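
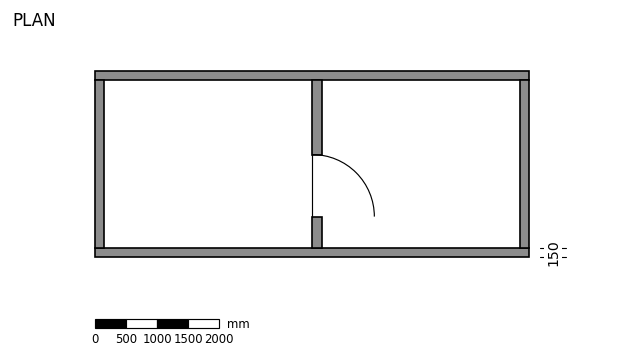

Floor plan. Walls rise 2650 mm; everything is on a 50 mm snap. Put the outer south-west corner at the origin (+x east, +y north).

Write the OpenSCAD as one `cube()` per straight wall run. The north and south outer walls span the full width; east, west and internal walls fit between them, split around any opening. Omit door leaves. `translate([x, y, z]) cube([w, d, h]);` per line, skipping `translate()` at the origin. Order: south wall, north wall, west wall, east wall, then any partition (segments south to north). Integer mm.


cube([7000, 150, 2650]);
translate([0, 2850, 0]) cube([7000, 150, 2650]);
translate([0, 150, 0]) cube([150, 2700, 2650]);
translate([6850, 150, 0]) cube([150, 2700, 2650]);
translate([3500, 150, 0]) cube([150, 500, 2650]);
translate([3500, 1650, 0]) cube([150, 1200, 2650]);


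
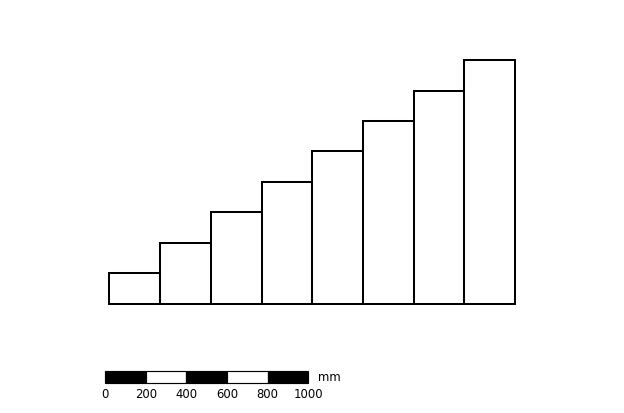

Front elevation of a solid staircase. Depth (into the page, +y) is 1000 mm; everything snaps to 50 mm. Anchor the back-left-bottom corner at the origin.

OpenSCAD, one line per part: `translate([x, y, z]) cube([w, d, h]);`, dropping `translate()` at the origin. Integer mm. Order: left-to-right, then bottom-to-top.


cube([250, 1000, 150]);
translate([250, 0, 0]) cube([250, 1000, 300]);
translate([500, 0, 0]) cube([250, 1000, 450]);
translate([750, 0, 0]) cube([250, 1000, 600]);
translate([1000, 0, 0]) cube([250, 1000, 750]);
translate([1250, 0, 0]) cube([250, 1000, 900]);
translate([1500, 0, 0]) cube([250, 1000, 1050]);
translate([1750, 0, 0]) cube([250, 1000, 1200]);


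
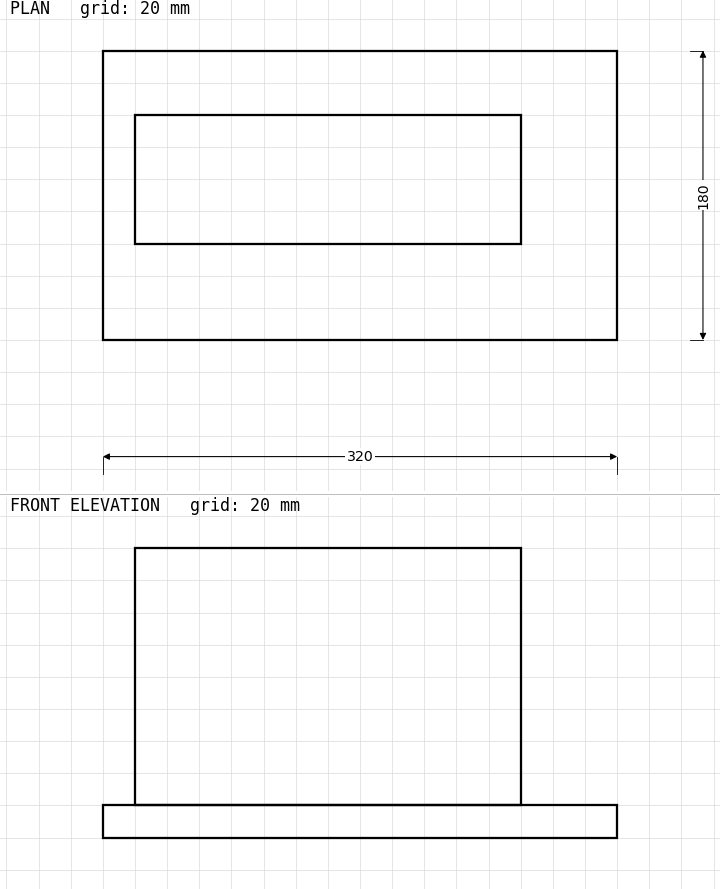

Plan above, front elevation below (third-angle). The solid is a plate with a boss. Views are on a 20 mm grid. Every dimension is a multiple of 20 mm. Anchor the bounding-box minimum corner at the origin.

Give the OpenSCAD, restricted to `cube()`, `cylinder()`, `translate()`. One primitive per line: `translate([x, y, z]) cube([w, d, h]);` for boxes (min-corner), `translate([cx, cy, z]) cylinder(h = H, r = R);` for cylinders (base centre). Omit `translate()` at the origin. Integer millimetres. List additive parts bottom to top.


cube([320, 180, 20]);
translate([20, 60, 20]) cube([240, 80, 160]);


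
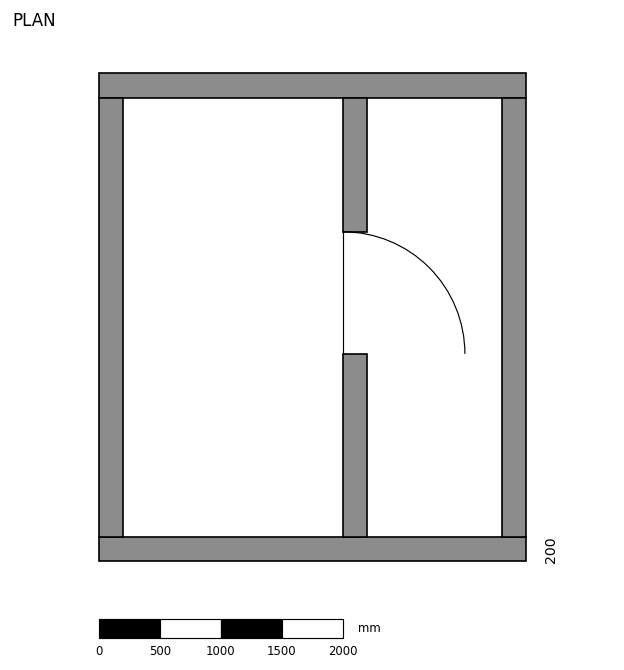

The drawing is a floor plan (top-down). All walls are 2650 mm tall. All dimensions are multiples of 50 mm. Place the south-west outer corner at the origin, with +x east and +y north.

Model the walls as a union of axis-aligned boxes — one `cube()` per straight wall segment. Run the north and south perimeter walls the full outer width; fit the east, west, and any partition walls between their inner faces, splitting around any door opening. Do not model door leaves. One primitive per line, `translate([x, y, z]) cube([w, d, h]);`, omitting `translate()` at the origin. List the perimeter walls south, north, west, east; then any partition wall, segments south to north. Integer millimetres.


cube([3500, 200, 2650]);
translate([0, 3800, 0]) cube([3500, 200, 2650]);
translate([0, 200, 0]) cube([200, 3600, 2650]);
translate([3300, 200, 0]) cube([200, 3600, 2650]);
translate([2000, 200, 0]) cube([200, 1500, 2650]);
translate([2000, 2700, 0]) cube([200, 1100, 2650]);


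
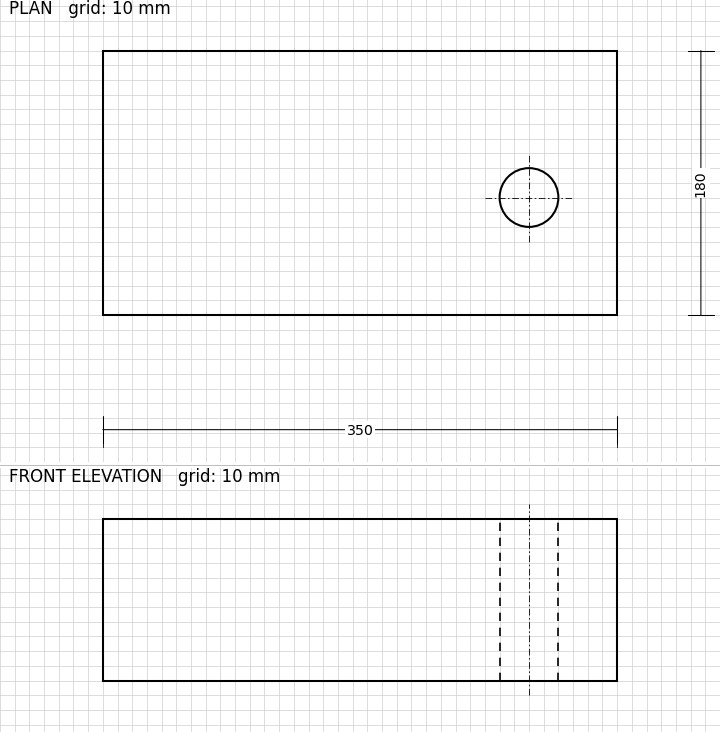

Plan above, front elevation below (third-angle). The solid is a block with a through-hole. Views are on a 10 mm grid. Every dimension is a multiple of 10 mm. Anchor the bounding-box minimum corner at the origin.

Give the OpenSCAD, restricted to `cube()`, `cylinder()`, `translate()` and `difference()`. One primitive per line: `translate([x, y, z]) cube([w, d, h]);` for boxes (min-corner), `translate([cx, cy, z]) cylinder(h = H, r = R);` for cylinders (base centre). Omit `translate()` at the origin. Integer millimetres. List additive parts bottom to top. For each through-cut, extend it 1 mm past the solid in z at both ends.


difference() {
  cube([350, 180, 110]);
  translate([290, 80, -1]) cylinder(h = 112, r = 20);
}


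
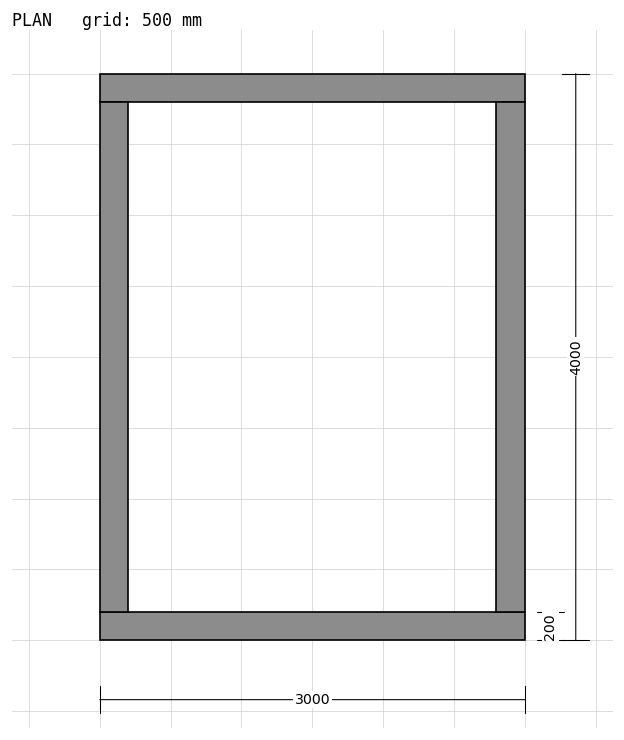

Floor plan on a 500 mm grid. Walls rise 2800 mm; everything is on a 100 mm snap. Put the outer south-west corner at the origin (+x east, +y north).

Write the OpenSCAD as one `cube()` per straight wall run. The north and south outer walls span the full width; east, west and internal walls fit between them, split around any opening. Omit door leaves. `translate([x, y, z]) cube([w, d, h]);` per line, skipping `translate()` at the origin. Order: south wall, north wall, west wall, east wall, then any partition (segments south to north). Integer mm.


cube([3000, 200, 2800]);
translate([0, 3800, 0]) cube([3000, 200, 2800]);
translate([0, 200, 0]) cube([200, 3600, 2800]);
translate([2800, 200, 0]) cube([200, 3600, 2800]);


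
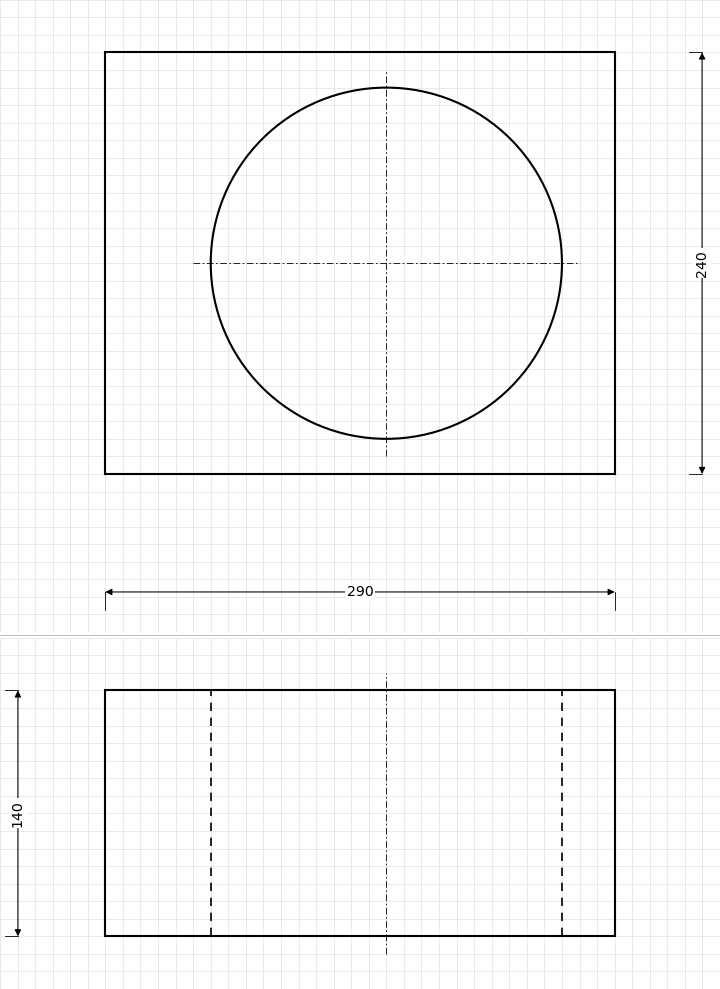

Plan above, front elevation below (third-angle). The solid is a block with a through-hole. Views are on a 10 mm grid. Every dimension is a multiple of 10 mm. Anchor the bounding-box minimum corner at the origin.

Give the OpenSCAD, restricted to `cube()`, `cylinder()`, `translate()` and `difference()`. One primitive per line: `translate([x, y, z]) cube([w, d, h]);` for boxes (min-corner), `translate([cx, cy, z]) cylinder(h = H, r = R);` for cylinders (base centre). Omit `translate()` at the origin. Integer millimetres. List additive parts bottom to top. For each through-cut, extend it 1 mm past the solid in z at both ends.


difference() {
  cube([290, 240, 140]);
  translate([160, 120, -1]) cylinder(h = 142, r = 100);
}


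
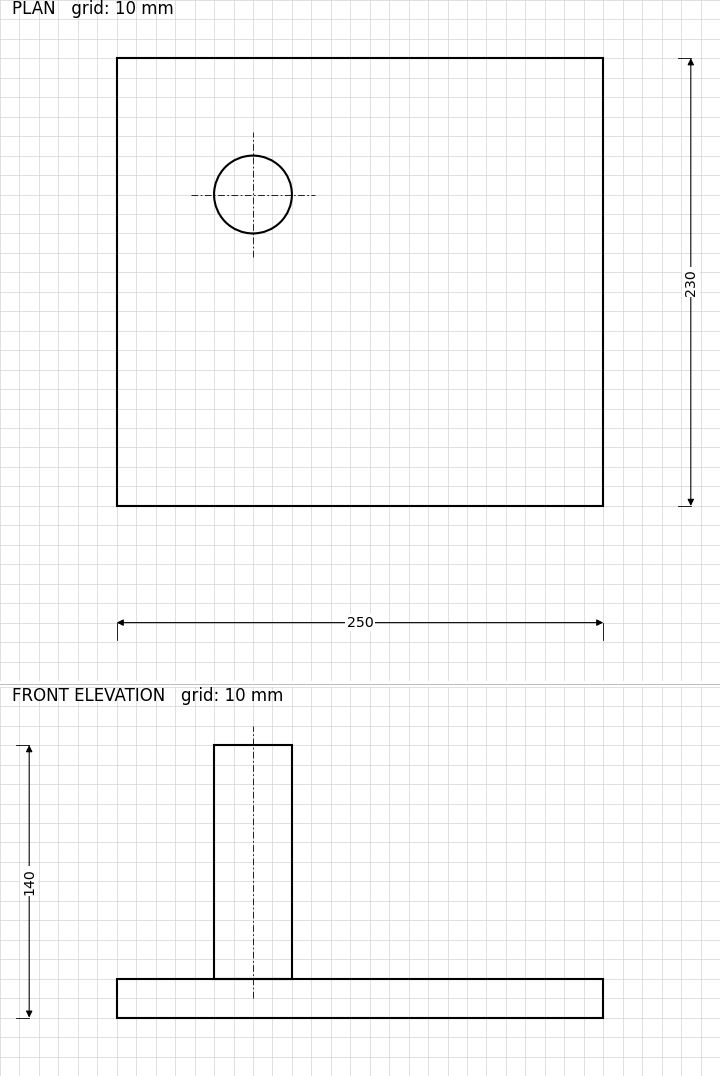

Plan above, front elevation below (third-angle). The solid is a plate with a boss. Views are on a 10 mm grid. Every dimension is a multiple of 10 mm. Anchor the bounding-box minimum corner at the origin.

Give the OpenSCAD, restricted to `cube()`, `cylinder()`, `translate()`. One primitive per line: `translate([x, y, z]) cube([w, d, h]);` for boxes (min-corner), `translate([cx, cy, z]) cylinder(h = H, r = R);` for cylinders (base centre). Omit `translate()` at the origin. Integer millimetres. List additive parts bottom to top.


cube([250, 230, 20]);
translate([70, 160, 20]) cylinder(h = 120, r = 20);


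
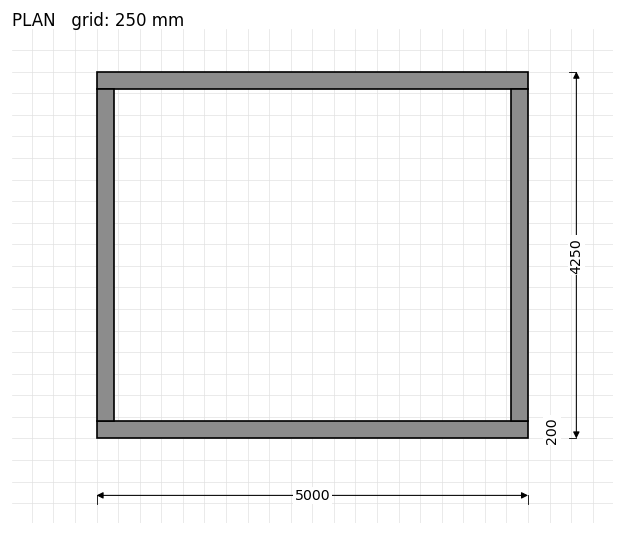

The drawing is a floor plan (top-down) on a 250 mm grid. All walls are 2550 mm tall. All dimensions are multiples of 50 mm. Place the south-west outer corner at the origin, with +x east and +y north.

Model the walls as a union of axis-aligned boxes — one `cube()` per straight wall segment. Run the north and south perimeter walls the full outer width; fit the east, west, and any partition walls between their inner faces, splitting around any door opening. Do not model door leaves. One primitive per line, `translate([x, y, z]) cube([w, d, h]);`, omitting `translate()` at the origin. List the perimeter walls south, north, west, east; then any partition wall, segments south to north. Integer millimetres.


cube([5000, 200, 2550]);
translate([0, 4050, 0]) cube([5000, 200, 2550]);
translate([0, 200, 0]) cube([200, 3850, 2550]);
translate([4800, 200, 0]) cube([200, 3850, 2550]);


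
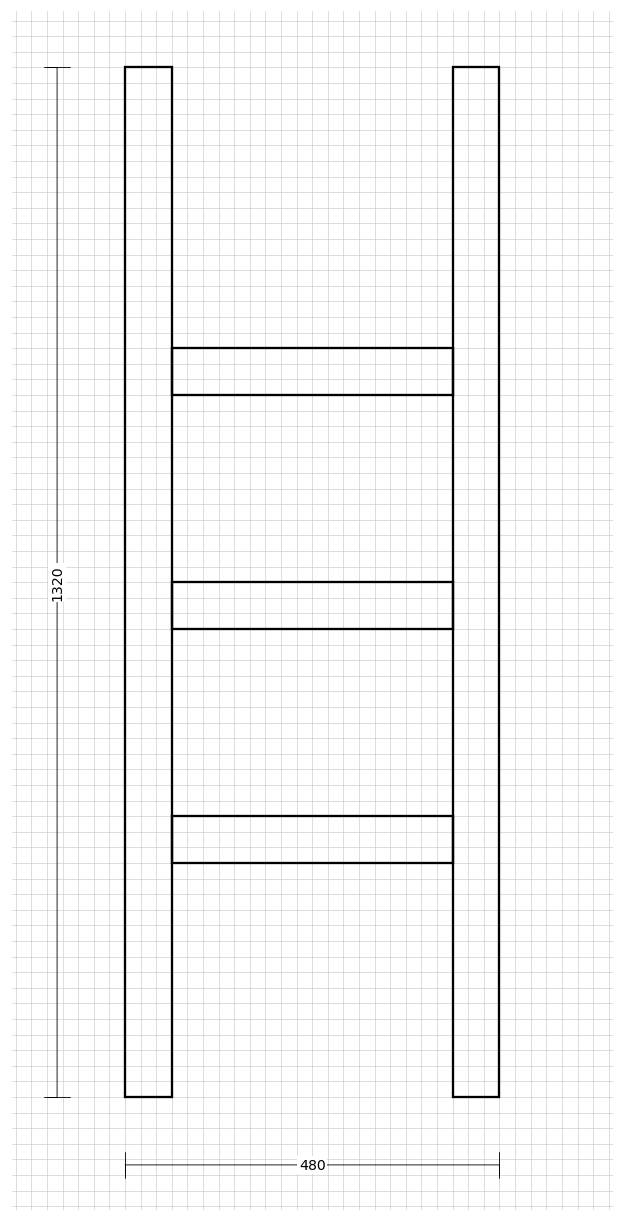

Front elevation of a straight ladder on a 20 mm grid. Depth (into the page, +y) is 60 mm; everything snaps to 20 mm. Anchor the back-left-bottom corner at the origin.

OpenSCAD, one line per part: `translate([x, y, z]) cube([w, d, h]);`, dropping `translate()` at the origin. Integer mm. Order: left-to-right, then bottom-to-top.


cube([60, 60, 1320]);
translate([60, 0, 300]) cube([360, 60, 60]);
translate([60, 0, 600]) cube([360, 60, 60]);
translate([60, 0, 900]) cube([360, 60, 60]);
translate([420, 0, 0]) cube([60, 60, 1320]);


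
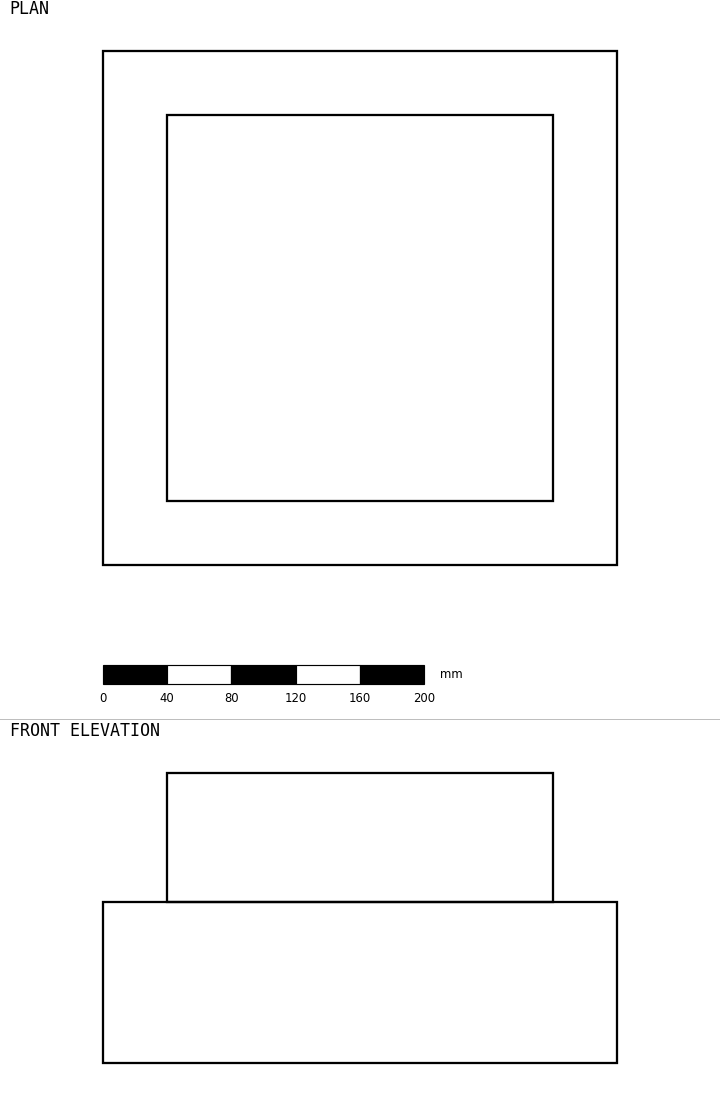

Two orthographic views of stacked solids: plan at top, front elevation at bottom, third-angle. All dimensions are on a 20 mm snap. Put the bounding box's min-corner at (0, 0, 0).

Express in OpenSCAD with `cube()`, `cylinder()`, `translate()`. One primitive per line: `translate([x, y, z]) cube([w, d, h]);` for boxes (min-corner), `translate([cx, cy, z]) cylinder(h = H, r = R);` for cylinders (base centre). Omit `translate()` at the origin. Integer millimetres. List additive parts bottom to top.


cube([320, 320, 100]);
translate([40, 40, 100]) cube([240, 240, 80]);


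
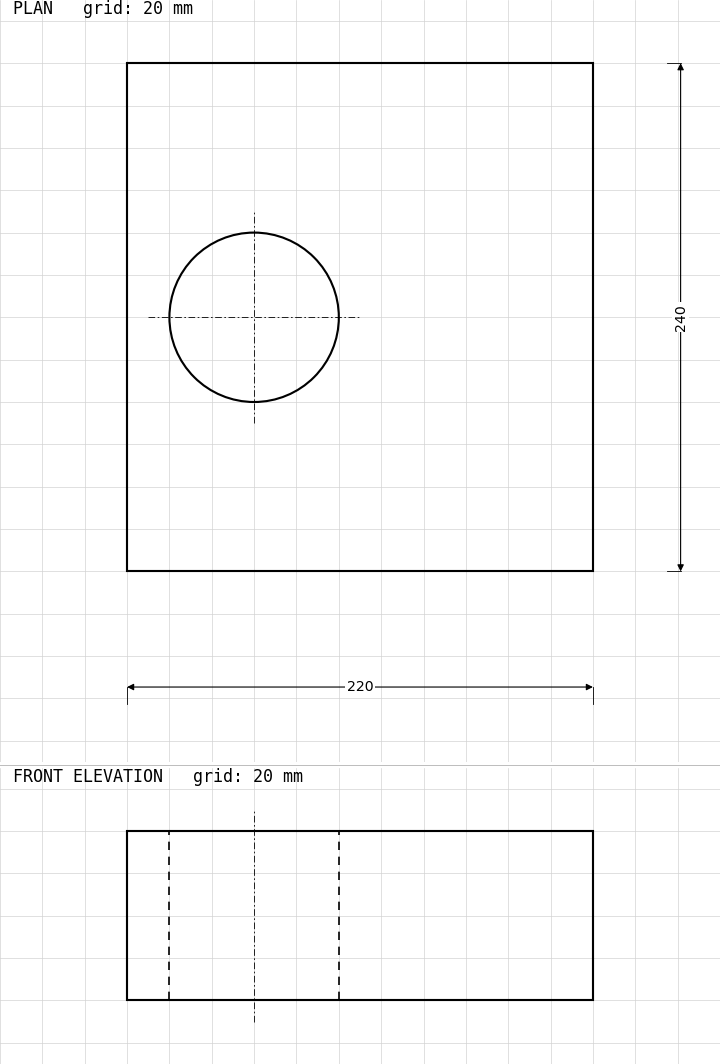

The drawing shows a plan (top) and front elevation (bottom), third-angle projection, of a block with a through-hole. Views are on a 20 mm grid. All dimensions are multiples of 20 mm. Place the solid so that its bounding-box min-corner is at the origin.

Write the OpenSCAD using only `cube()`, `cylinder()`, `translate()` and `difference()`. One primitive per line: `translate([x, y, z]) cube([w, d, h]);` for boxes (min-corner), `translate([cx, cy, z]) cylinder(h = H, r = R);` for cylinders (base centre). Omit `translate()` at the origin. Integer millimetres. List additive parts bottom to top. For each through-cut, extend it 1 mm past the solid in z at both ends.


difference() {
  cube([220, 240, 80]);
  translate([60, 120, -1]) cylinder(h = 82, r = 40);
}


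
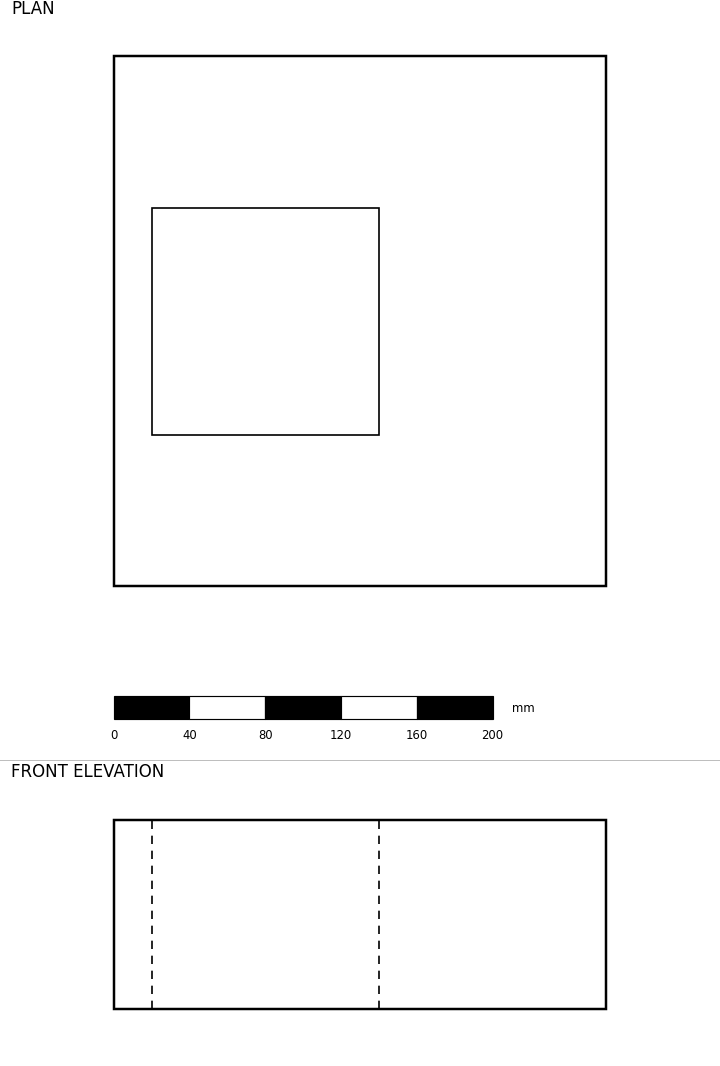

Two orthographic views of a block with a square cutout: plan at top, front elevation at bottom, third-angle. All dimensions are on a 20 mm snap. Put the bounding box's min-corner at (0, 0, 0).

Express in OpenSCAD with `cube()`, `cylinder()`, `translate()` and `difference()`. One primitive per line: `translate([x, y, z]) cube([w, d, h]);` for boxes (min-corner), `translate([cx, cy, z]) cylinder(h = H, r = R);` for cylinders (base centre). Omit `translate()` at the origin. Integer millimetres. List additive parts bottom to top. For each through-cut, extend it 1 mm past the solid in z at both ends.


difference() {
  cube([260, 280, 100]);
  translate([20, 80, -1]) cube([120, 120, 102]);
}


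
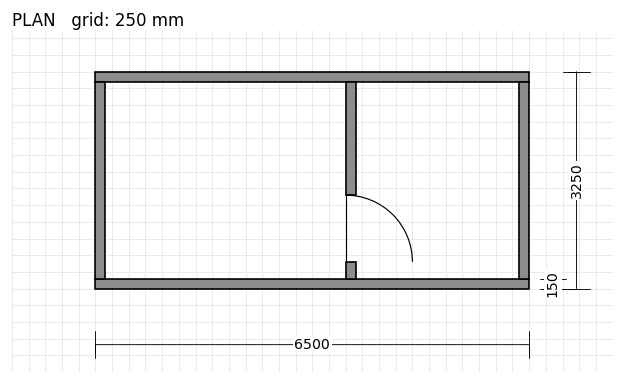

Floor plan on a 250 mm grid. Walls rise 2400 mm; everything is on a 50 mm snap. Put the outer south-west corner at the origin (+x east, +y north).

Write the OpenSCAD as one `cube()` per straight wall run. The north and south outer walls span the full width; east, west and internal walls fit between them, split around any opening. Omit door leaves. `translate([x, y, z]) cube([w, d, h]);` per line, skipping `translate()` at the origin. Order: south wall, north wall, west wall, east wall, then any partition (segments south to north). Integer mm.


cube([6500, 150, 2400]);
translate([0, 3100, 0]) cube([6500, 150, 2400]);
translate([0, 150, 0]) cube([150, 2950, 2400]);
translate([6350, 150, 0]) cube([150, 2950, 2400]);
translate([3750, 150, 0]) cube([150, 250, 2400]);
translate([3750, 1400, 0]) cube([150, 1700, 2400]);


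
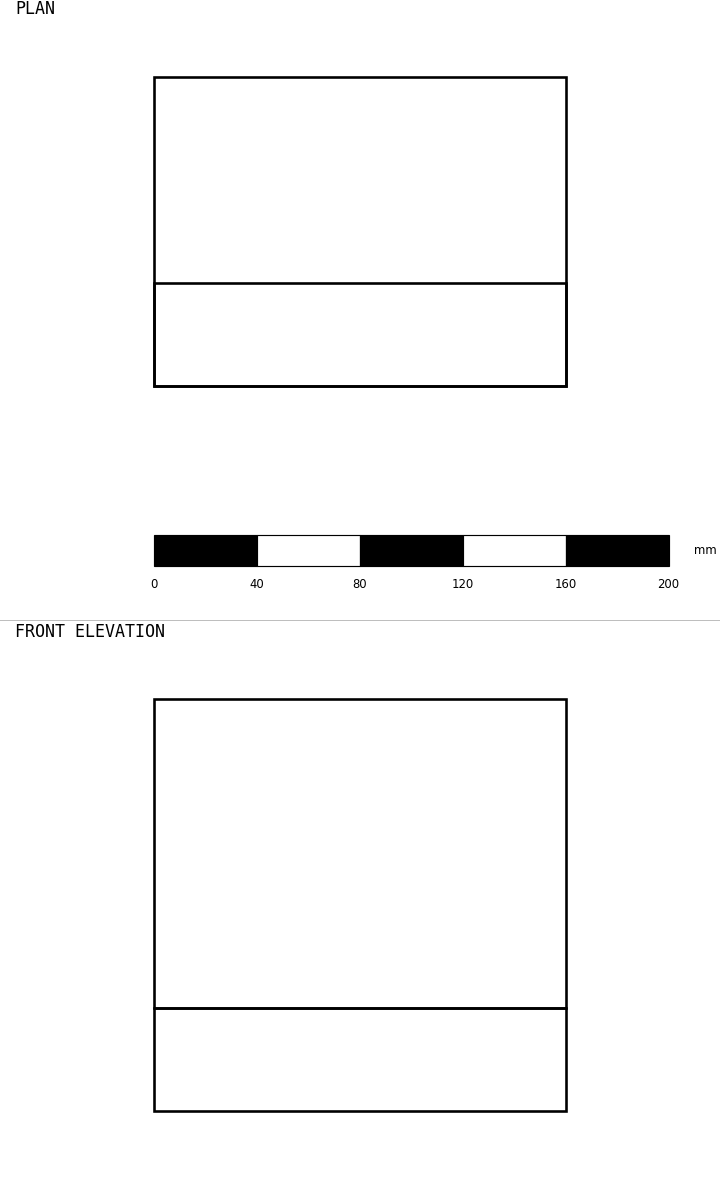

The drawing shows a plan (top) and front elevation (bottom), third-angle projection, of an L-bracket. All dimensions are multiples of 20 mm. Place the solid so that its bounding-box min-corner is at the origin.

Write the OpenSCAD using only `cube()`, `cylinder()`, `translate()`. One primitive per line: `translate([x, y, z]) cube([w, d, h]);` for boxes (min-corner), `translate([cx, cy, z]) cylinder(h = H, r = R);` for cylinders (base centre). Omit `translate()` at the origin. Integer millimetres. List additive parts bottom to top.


cube([160, 120, 40]);
translate([0, 0, 40]) cube([160, 40, 120]);


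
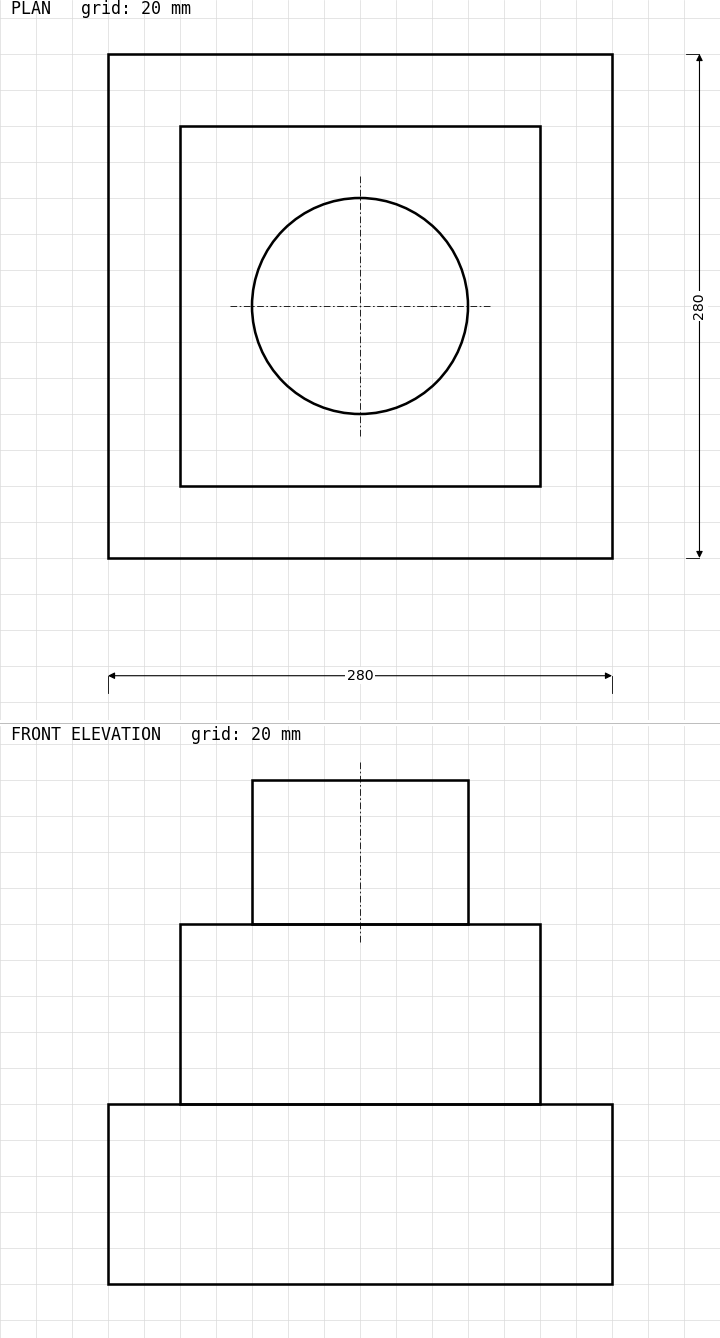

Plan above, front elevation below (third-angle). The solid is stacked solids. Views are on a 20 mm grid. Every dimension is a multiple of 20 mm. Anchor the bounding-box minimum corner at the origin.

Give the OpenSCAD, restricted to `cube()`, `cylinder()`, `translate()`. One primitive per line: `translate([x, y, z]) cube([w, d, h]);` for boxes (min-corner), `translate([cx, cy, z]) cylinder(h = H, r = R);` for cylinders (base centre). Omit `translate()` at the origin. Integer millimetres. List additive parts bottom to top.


cube([280, 280, 100]);
translate([40, 40, 100]) cube([200, 200, 100]);
translate([140, 140, 200]) cylinder(h = 80, r = 60);


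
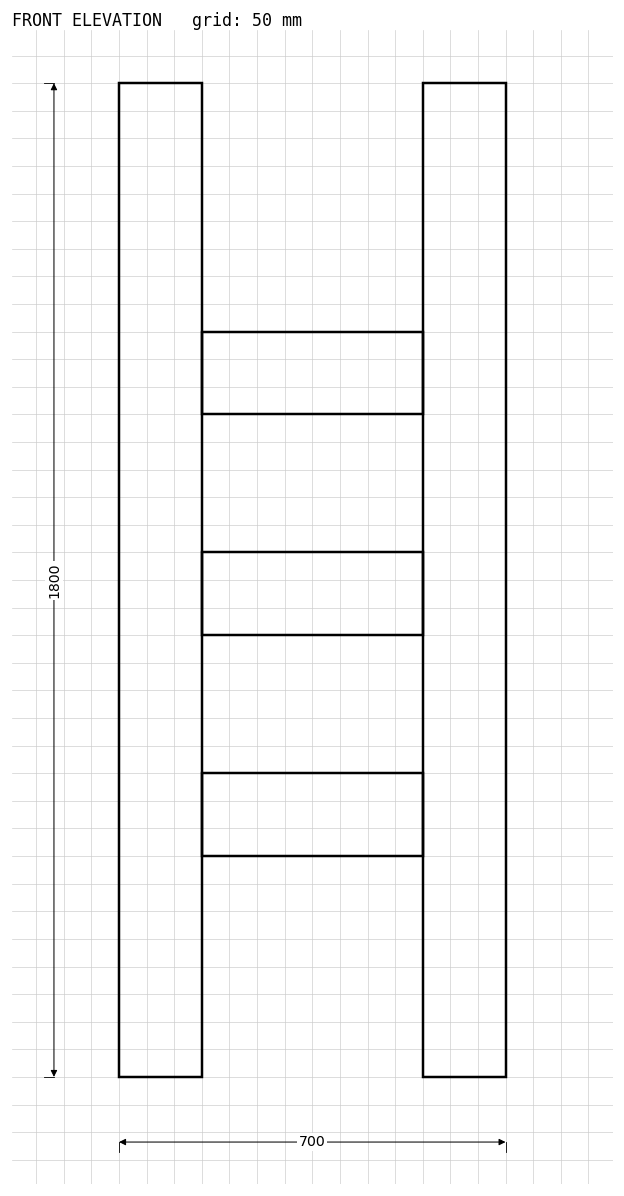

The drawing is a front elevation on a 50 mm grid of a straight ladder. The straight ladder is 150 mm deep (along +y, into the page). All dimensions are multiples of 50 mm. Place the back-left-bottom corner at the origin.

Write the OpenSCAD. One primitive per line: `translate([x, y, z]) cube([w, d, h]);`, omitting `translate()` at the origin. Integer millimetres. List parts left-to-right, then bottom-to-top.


cube([150, 150, 1800]);
translate([150, 0, 400]) cube([400, 150, 150]);
translate([150, 0, 800]) cube([400, 150, 150]);
translate([150, 0, 1200]) cube([400, 150, 150]);
translate([550, 0, 0]) cube([150, 150, 1800]);


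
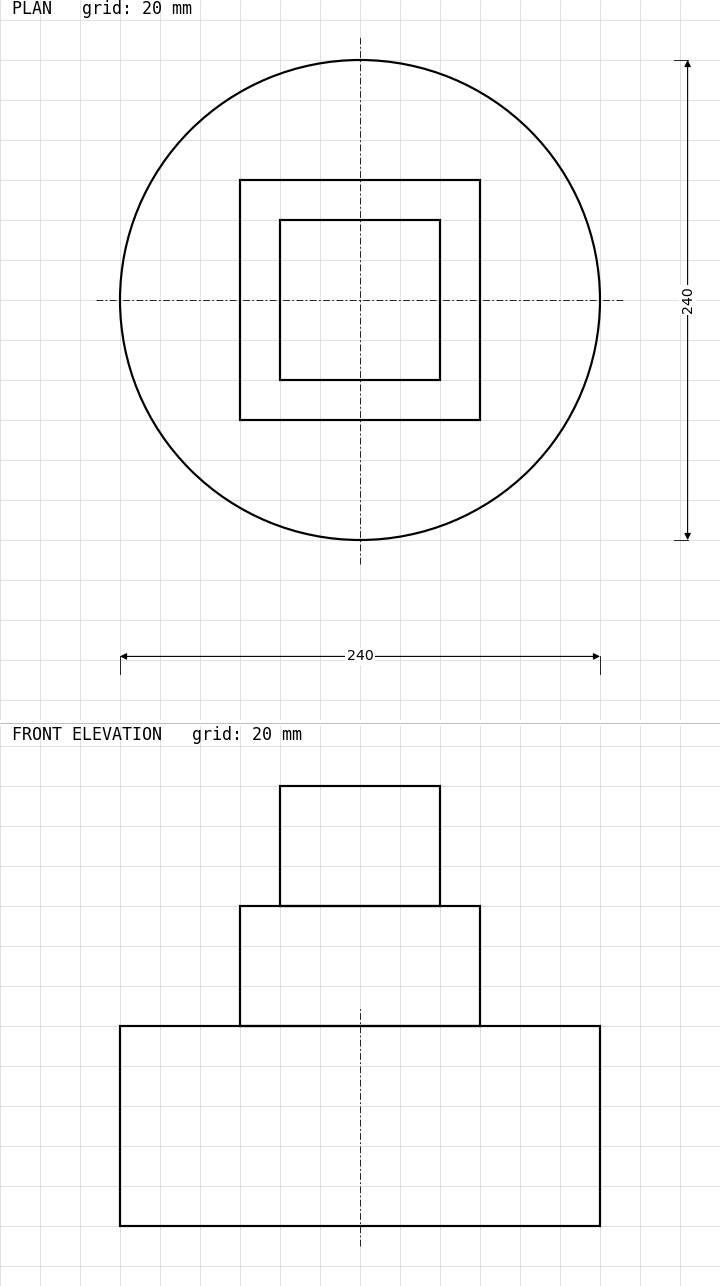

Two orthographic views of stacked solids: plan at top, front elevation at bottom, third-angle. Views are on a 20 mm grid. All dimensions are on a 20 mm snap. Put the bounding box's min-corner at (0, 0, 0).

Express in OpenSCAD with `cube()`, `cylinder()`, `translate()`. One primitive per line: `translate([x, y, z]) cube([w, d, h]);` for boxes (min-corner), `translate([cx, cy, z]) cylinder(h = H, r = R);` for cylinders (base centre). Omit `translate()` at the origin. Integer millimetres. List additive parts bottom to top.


translate([120, 120, 0]) cylinder(h = 100, r = 120);
translate([60, 60, 100]) cube([120, 120, 60]);
translate([80, 80, 160]) cube([80, 80, 60]);


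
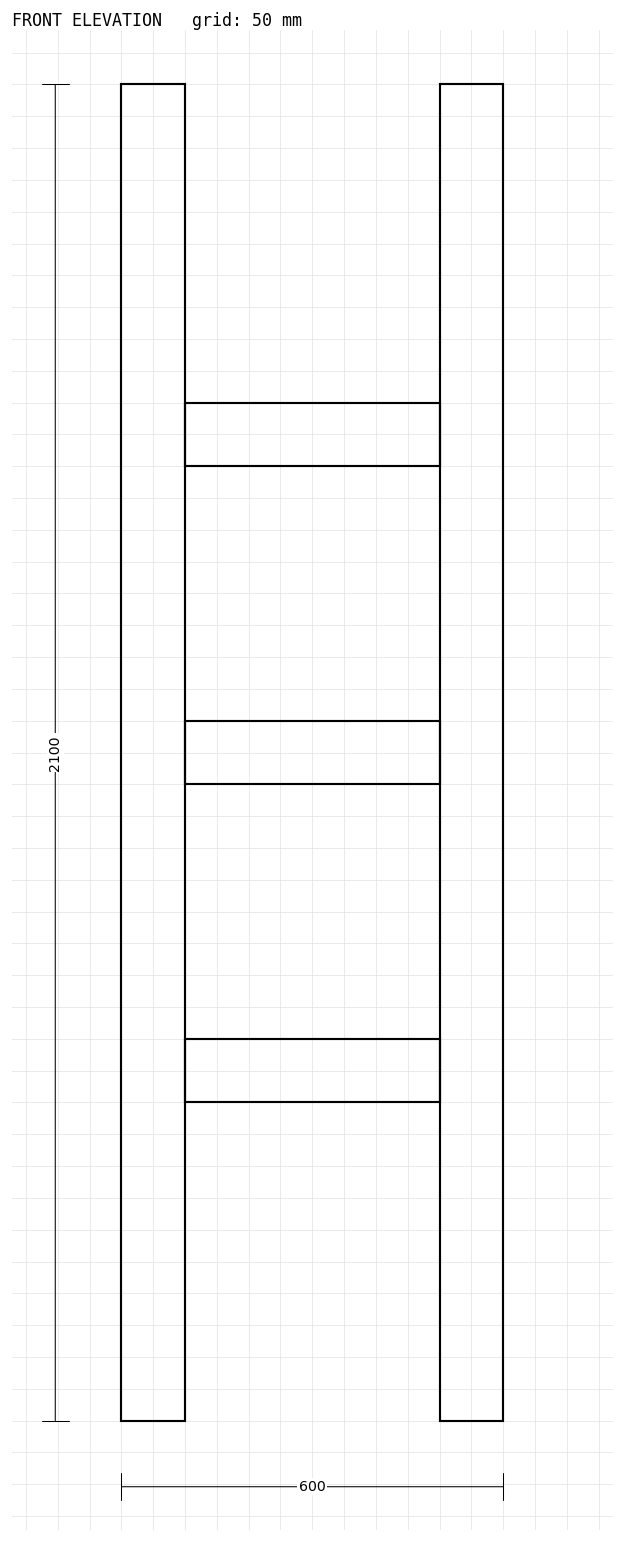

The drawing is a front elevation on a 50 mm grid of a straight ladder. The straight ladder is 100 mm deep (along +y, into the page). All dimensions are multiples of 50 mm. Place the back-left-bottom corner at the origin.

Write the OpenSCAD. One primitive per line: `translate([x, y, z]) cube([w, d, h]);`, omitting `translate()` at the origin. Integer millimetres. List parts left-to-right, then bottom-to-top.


cube([100, 100, 2100]);
translate([100, 0, 500]) cube([400, 100, 100]);
translate([100, 0, 1000]) cube([400, 100, 100]);
translate([100, 0, 1500]) cube([400, 100, 100]);
translate([500, 0, 0]) cube([100, 100, 2100]);


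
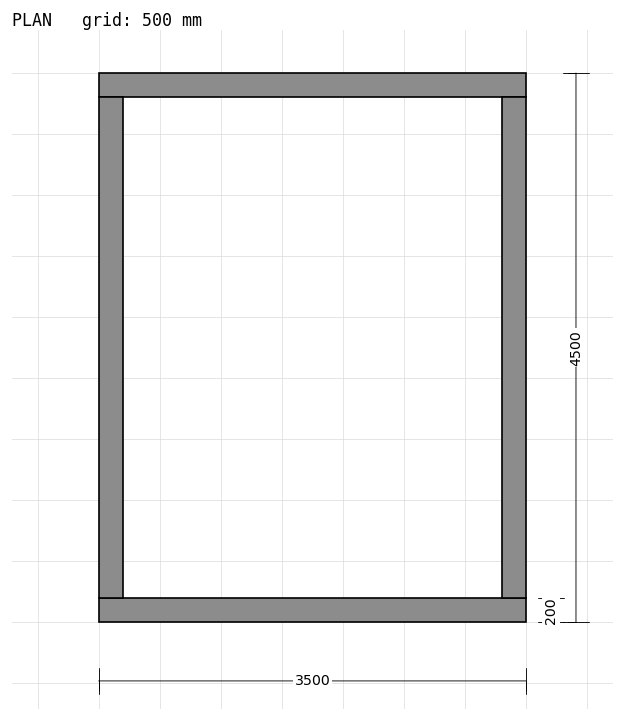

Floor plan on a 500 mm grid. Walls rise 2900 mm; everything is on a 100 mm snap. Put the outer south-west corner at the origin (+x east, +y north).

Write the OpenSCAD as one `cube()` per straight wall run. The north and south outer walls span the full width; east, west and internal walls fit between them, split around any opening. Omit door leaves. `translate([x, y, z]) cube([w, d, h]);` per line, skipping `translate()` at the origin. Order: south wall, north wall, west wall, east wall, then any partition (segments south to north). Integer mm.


cube([3500, 200, 2900]);
translate([0, 4300, 0]) cube([3500, 200, 2900]);
translate([0, 200, 0]) cube([200, 4100, 2900]);
translate([3300, 200, 0]) cube([200, 4100, 2900]);


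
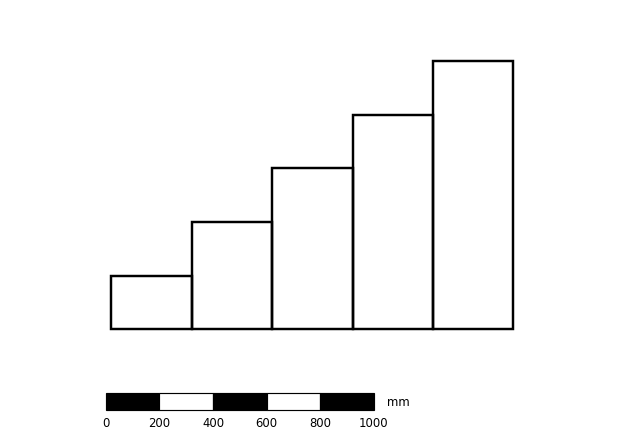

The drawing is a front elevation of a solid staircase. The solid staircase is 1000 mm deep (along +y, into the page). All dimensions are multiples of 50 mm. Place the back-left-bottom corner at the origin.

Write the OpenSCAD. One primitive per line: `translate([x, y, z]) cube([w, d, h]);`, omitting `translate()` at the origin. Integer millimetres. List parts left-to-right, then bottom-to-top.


cube([300, 1000, 200]);
translate([300, 0, 0]) cube([300, 1000, 400]);
translate([600, 0, 0]) cube([300, 1000, 600]);
translate([900, 0, 0]) cube([300, 1000, 800]);
translate([1200, 0, 0]) cube([300, 1000, 1000]);


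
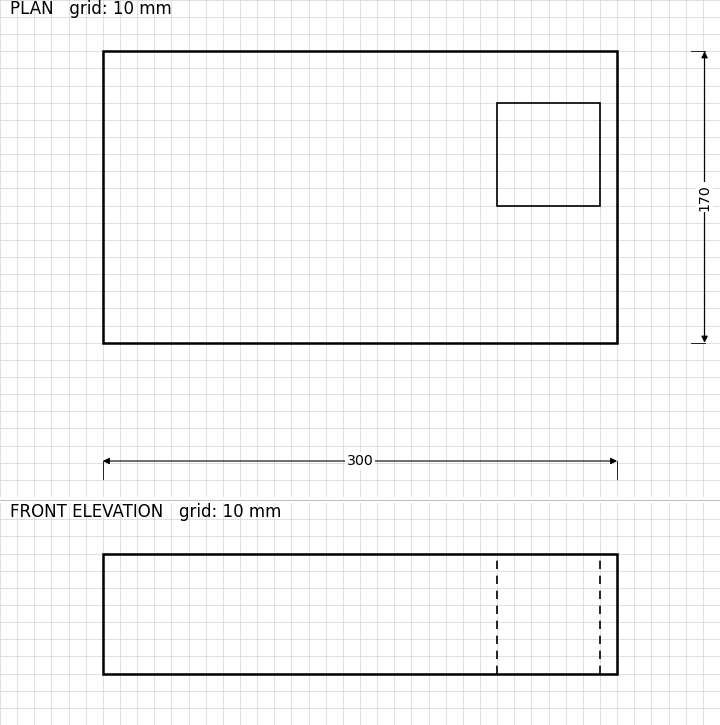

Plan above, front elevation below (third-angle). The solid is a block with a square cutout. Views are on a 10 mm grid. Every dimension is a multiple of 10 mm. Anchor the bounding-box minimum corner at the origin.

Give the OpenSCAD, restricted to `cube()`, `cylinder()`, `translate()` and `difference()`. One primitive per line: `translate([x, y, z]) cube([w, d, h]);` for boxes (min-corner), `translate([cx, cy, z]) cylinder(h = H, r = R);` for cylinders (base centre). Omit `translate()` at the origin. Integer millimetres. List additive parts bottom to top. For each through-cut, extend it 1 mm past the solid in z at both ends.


difference() {
  cube([300, 170, 70]);
  translate([230, 80, -1]) cube([60, 60, 72]);
}


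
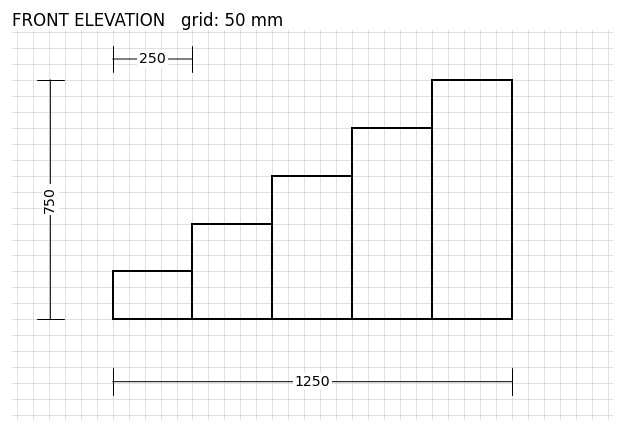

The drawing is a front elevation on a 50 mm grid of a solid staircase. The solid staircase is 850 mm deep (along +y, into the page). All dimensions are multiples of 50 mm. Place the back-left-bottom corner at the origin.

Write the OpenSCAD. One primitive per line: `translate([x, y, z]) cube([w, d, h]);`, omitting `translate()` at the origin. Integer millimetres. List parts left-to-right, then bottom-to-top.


cube([250, 850, 150]);
translate([250, 0, 0]) cube([250, 850, 300]);
translate([500, 0, 0]) cube([250, 850, 450]);
translate([750, 0, 0]) cube([250, 850, 600]);
translate([1000, 0, 0]) cube([250, 850, 750]);


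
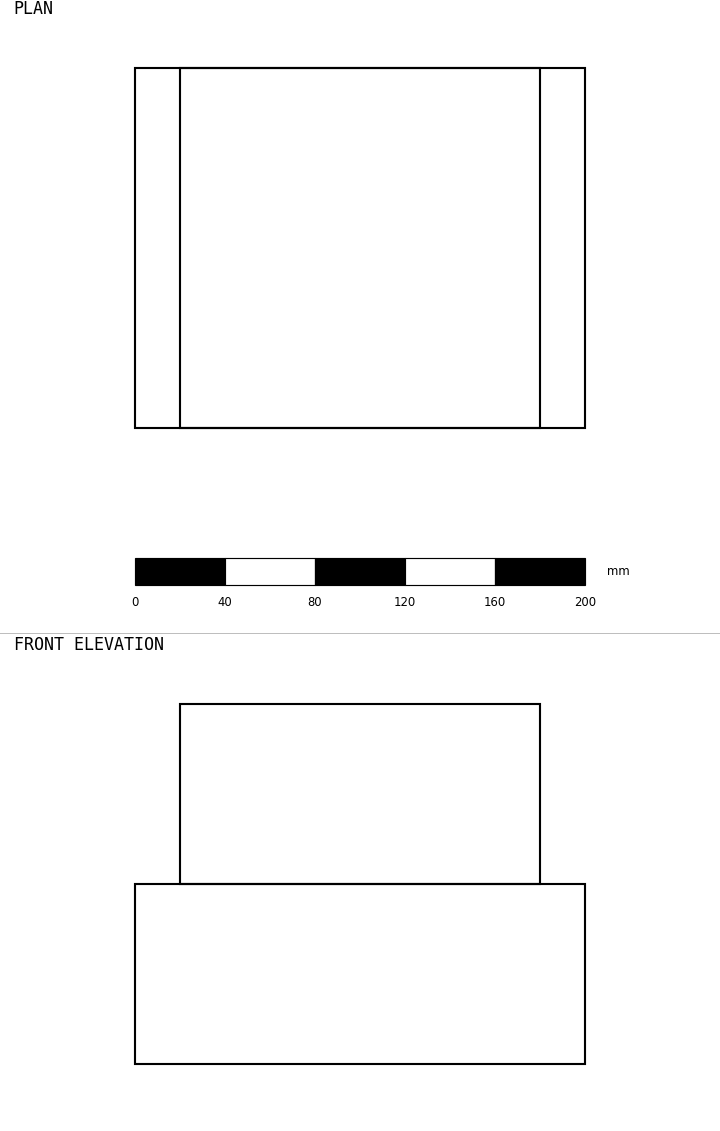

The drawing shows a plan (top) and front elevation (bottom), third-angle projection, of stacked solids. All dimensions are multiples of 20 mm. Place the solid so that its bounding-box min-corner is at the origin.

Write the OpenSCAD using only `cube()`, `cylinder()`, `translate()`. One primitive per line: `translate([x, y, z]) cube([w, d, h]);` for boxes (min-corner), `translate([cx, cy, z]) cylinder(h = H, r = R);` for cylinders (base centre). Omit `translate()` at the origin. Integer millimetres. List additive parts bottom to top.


cube([200, 160, 80]);
translate([20, 0, 80]) cube([160, 160, 80]);


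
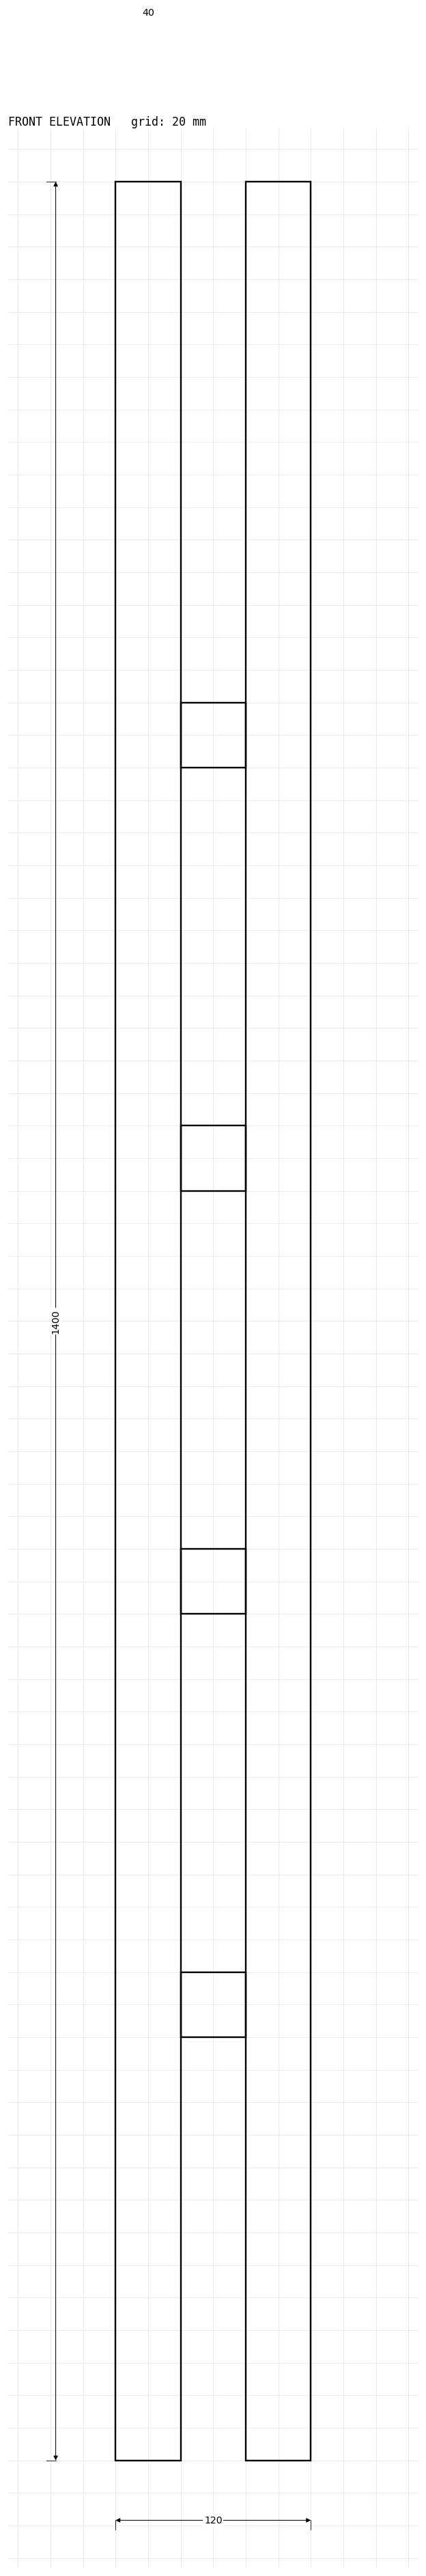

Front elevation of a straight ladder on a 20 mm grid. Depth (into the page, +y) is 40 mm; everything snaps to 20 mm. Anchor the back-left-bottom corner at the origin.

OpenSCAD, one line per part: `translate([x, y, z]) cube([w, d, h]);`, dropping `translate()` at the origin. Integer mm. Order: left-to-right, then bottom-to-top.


cube([40, 40, 1400]);
translate([40, 0, 260]) cube([40, 40, 40]);
translate([40, 0, 520]) cube([40, 40, 40]);
translate([40, 0, 780]) cube([40, 40, 40]);
translate([40, 0, 1040]) cube([40, 40, 40]);
translate([80, 0, 0]) cube([40, 40, 1400]);


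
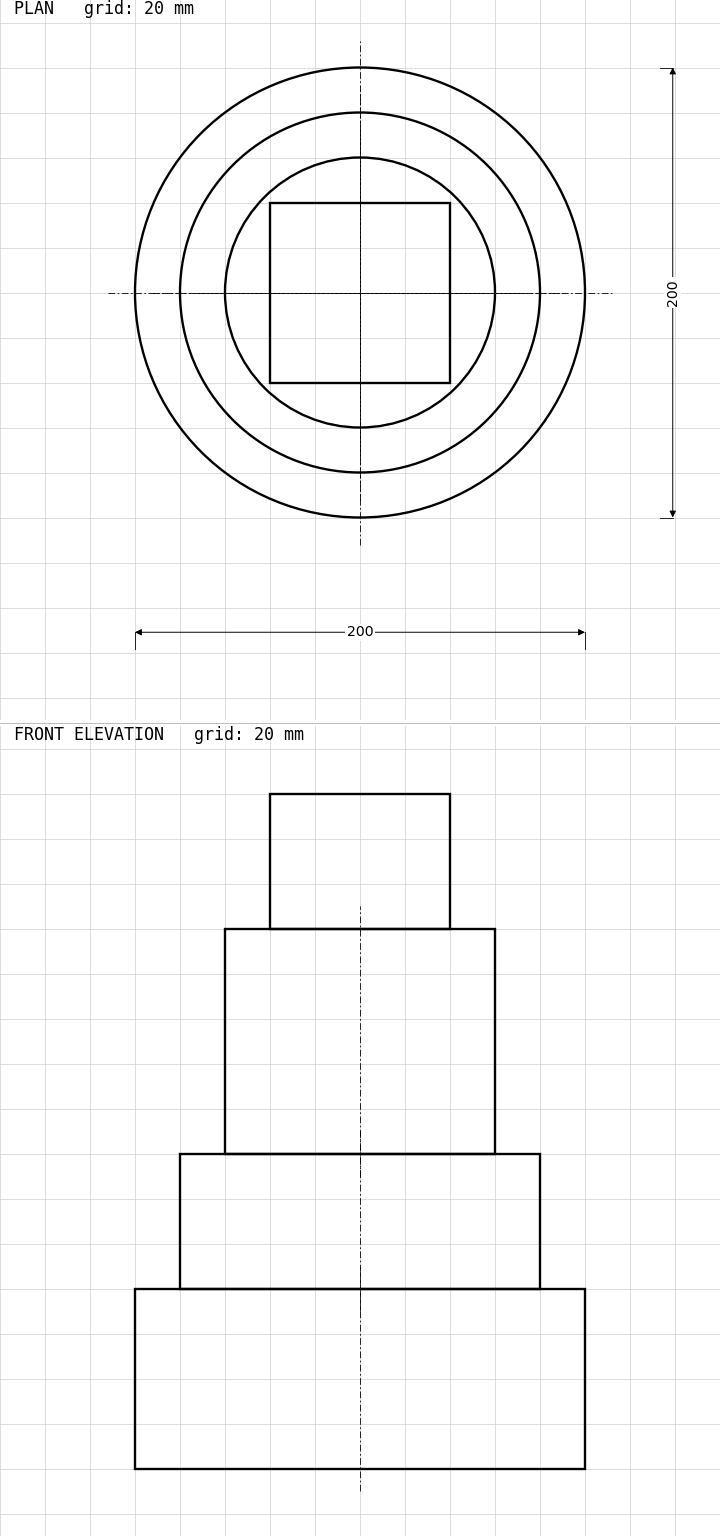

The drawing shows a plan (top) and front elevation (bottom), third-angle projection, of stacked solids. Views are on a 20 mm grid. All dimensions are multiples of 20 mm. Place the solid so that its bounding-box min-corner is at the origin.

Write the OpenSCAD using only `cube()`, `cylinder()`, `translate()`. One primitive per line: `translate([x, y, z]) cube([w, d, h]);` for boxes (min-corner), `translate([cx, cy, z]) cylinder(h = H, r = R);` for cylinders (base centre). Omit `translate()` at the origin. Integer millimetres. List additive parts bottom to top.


translate([100, 100, 0]) cylinder(h = 80, r = 100);
translate([100, 100, 80]) cylinder(h = 60, r = 80);
translate([100, 100, 140]) cylinder(h = 100, r = 60);
translate([60, 60, 240]) cube([80, 80, 60]);


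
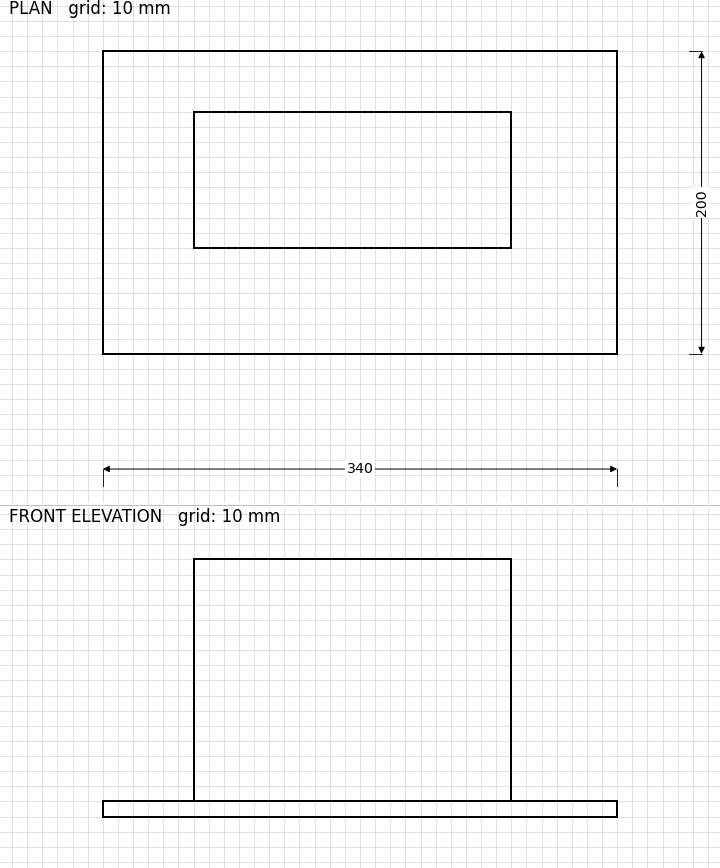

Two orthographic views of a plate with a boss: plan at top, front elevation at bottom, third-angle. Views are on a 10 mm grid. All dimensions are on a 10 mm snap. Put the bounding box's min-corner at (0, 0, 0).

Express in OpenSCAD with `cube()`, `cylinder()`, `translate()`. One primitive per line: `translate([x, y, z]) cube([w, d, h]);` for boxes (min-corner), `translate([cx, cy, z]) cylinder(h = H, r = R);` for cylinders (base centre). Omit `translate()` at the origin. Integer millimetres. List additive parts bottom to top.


cube([340, 200, 10]);
translate([60, 70, 10]) cube([210, 90, 160]);


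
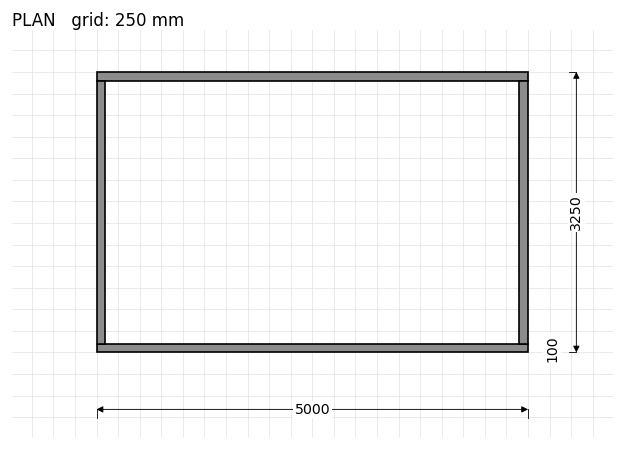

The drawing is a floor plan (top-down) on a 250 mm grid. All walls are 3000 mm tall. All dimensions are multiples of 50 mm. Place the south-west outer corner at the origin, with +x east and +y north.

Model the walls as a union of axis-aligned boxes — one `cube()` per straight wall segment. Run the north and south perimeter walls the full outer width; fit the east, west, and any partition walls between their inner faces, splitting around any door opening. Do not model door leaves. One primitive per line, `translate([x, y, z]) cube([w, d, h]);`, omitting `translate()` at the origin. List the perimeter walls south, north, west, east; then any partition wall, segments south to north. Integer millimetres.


cube([5000, 100, 3000]);
translate([0, 3150, 0]) cube([5000, 100, 3000]);
translate([0, 100, 0]) cube([100, 3050, 3000]);
translate([4900, 100, 0]) cube([100, 3050, 3000]);


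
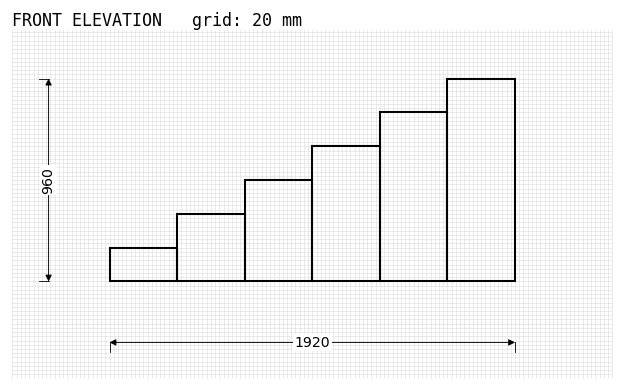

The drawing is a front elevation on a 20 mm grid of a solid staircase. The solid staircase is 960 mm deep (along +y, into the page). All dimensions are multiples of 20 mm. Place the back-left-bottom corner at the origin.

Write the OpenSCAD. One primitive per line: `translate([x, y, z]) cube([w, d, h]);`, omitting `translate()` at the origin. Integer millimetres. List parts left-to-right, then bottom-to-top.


cube([320, 960, 160]);
translate([320, 0, 0]) cube([320, 960, 320]);
translate([640, 0, 0]) cube([320, 960, 480]);
translate([960, 0, 0]) cube([320, 960, 640]);
translate([1280, 0, 0]) cube([320, 960, 800]);
translate([1600, 0, 0]) cube([320, 960, 960]);


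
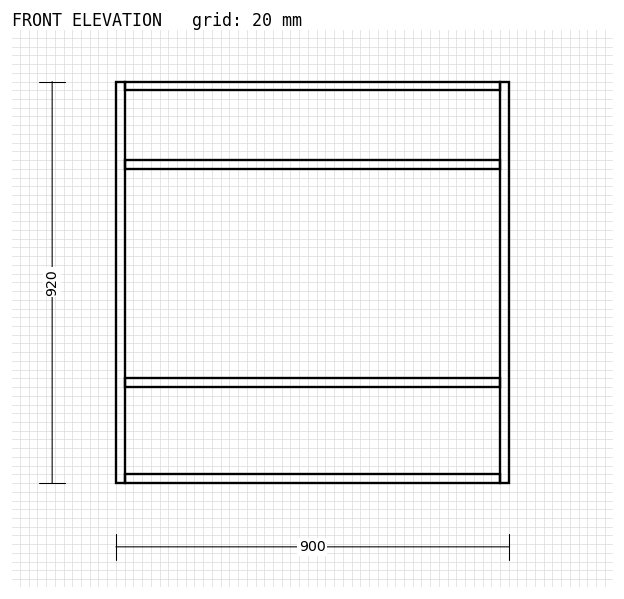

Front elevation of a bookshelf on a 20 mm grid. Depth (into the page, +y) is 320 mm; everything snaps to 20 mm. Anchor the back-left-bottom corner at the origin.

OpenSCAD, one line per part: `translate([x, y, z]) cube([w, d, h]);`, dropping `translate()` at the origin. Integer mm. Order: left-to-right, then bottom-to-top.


cube([20, 320, 920]);
translate([20, 0, 0]) cube([860, 320, 20]);
translate([20, 0, 220]) cube([860, 320, 20]);
translate([20, 0, 720]) cube([860, 320, 20]);
translate([20, 0, 900]) cube([860, 320, 20]);
translate([880, 0, 0]) cube([20, 320, 920]);


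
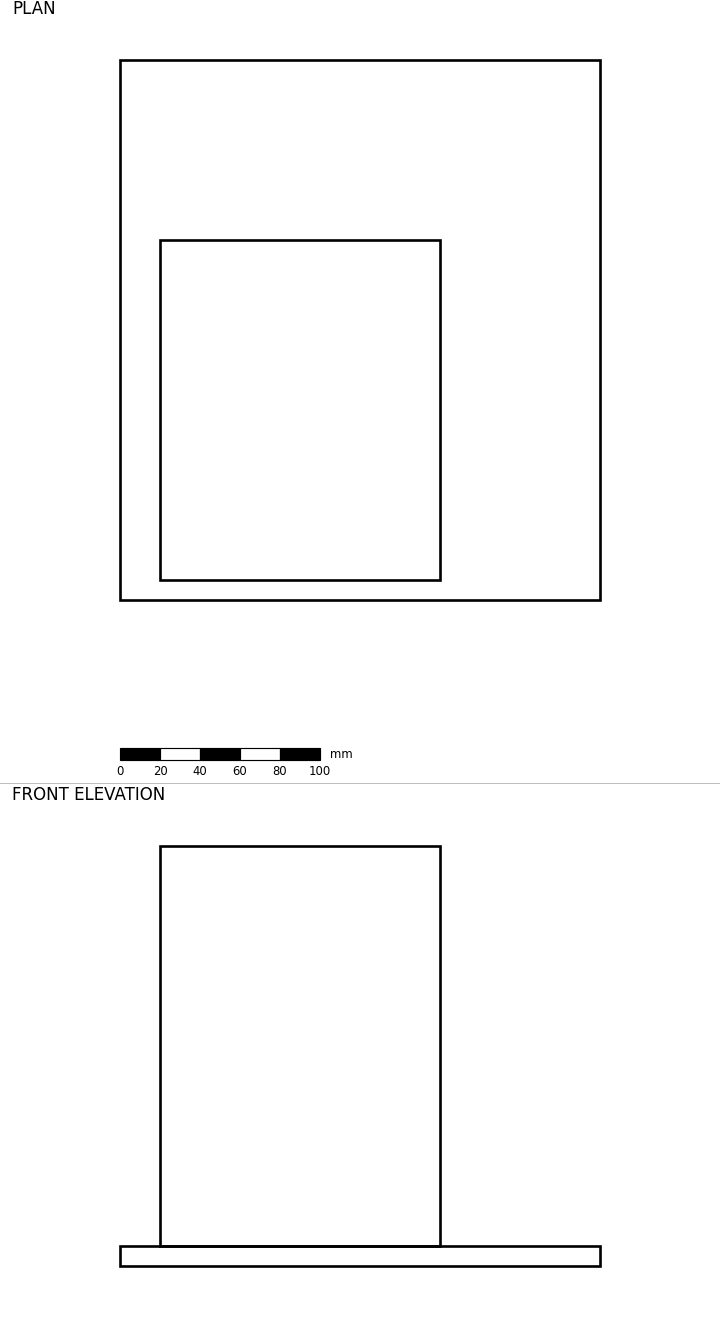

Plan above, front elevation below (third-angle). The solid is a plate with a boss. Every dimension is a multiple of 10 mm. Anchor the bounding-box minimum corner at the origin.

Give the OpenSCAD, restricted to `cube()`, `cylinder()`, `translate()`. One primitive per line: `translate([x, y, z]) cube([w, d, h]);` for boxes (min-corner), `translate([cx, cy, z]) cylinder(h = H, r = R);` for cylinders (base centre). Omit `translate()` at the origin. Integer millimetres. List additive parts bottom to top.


cube([240, 270, 10]);
translate([20, 10, 10]) cube([140, 170, 200]);


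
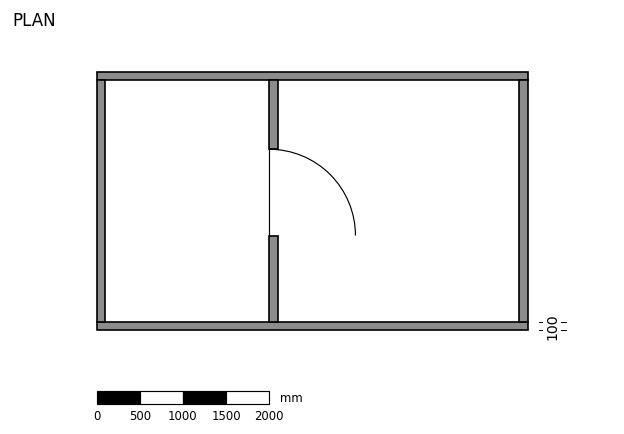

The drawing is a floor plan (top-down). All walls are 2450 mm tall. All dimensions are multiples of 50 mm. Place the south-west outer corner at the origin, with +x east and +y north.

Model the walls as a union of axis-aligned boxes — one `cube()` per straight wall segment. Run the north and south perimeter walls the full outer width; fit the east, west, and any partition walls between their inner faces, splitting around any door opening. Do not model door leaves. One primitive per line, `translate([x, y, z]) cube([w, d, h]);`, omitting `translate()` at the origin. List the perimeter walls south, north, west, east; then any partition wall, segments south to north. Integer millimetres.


cube([5000, 100, 2450]);
translate([0, 2900, 0]) cube([5000, 100, 2450]);
translate([0, 100, 0]) cube([100, 2800, 2450]);
translate([4900, 100, 0]) cube([100, 2800, 2450]);
translate([2000, 100, 0]) cube([100, 1000, 2450]);
translate([2000, 2100, 0]) cube([100, 800, 2450]);


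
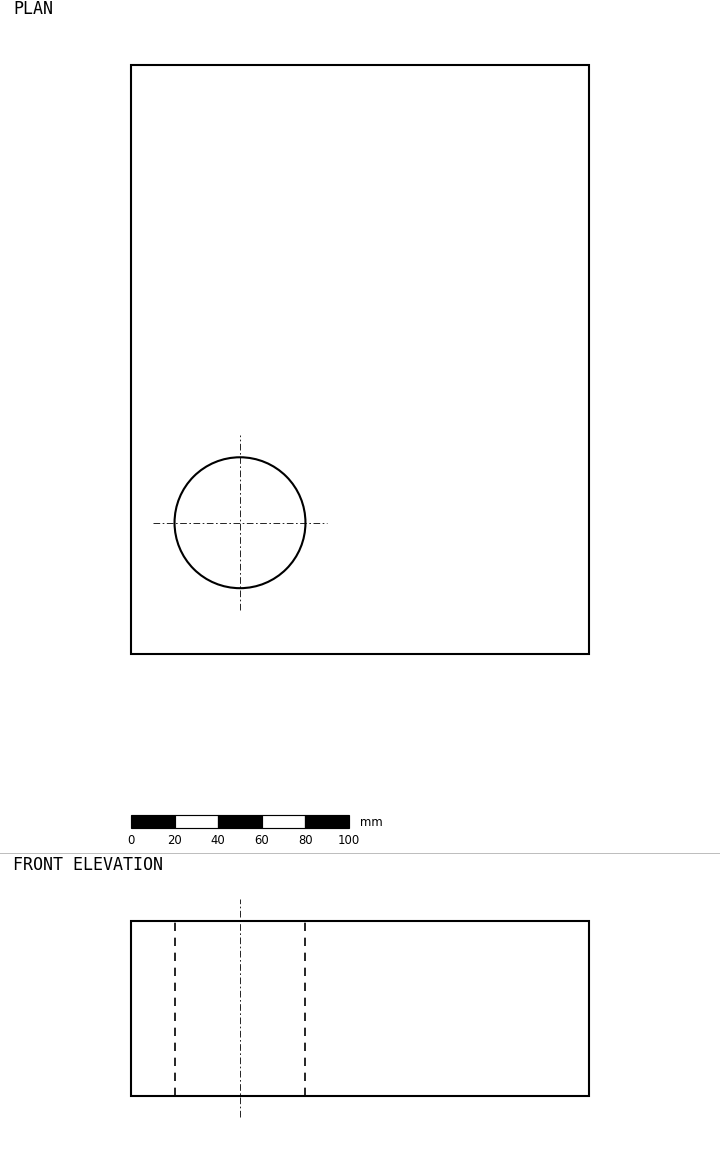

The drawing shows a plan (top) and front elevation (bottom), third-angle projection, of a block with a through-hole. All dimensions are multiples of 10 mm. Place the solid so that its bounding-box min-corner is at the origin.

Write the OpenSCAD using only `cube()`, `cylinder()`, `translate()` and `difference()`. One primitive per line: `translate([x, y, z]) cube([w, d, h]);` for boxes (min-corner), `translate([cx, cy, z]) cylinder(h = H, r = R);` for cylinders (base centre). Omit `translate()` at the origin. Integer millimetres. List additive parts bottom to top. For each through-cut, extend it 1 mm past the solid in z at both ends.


difference() {
  cube([210, 270, 80]);
  translate([50, 60, -1]) cylinder(h = 82, r = 30);
}


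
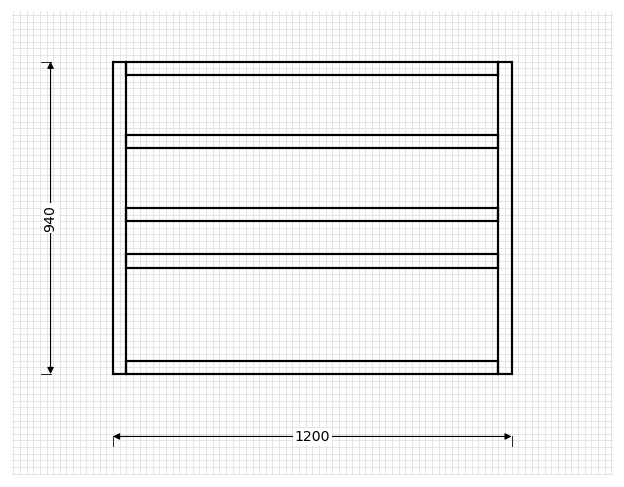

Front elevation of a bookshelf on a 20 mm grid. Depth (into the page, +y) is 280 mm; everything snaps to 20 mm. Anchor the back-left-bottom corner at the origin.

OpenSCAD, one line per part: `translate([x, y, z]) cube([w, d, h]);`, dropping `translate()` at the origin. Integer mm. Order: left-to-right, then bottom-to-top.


cube([40, 280, 940]);
translate([40, 0, 0]) cube([1120, 280, 40]);
translate([40, 0, 320]) cube([1120, 280, 40]);
translate([40, 0, 460]) cube([1120, 280, 40]);
translate([40, 0, 680]) cube([1120, 280, 40]);
translate([40, 0, 900]) cube([1120, 280, 40]);
translate([1160, 0, 0]) cube([40, 280, 940]);


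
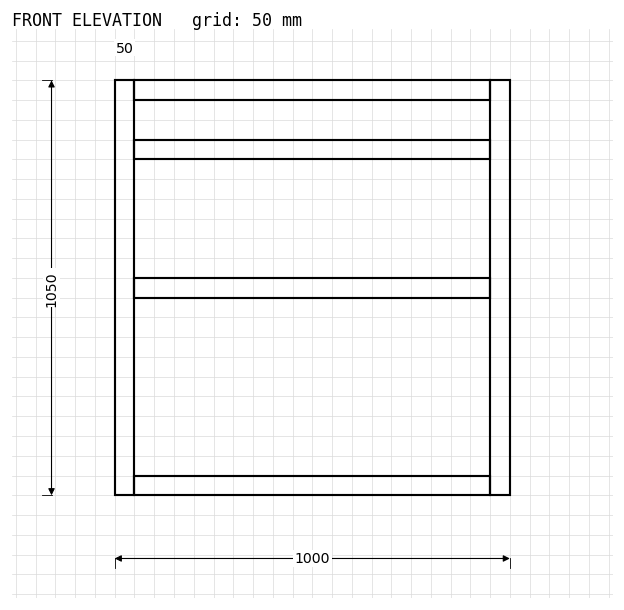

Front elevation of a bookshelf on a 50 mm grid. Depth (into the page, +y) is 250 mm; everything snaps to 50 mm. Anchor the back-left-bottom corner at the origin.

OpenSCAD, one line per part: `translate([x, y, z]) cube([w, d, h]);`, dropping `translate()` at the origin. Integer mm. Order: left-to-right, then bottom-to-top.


cube([50, 250, 1050]);
translate([50, 0, 0]) cube([900, 250, 50]);
translate([50, 0, 500]) cube([900, 250, 50]);
translate([50, 0, 850]) cube([900, 250, 50]);
translate([50, 0, 1000]) cube([900, 250, 50]);
translate([950, 0, 0]) cube([50, 250, 1050]);


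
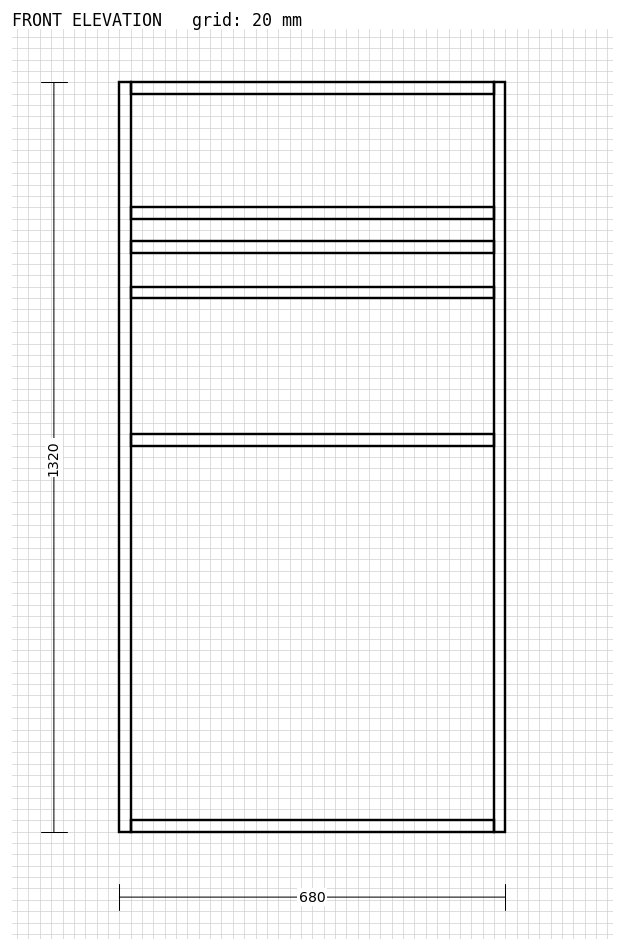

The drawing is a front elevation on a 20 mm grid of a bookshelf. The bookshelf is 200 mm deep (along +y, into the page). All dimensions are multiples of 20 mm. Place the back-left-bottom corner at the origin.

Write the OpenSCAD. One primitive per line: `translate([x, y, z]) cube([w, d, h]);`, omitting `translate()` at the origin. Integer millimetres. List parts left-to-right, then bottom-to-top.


cube([20, 200, 1320]);
translate([20, 0, 0]) cube([640, 200, 20]);
translate([20, 0, 680]) cube([640, 200, 20]);
translate([20, 0, 940]) cube([640, 200, 20]);
translate([20, 0, 1020]) cube([640, 200, 20]);
translate([20, 0, 1080]) cube([640, 200, 20]);
translate([20, 0, 1300]) cube([640, 200, 20]);
translate([660, 0, 0]) cube([20, 200, 1320]);


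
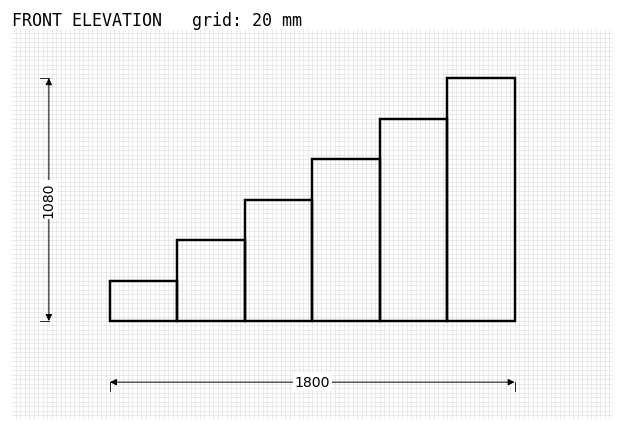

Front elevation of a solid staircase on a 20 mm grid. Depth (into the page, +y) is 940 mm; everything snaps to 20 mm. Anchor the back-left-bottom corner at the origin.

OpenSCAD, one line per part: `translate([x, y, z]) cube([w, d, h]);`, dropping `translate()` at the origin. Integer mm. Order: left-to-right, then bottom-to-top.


cube([300, 940, 180]);
translate([300, 0, 0]) cube([300, 940, 360]);
translate([600, 0, 0]) cube([300, 940, 540]);
translate([900, 0, 0]) cube([300, 940, 720]);
translate([1200, 0, 0]) cube([300, 940, 900]);
translate([1500, 0, 0]) cube([300, 940, 1080]);
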